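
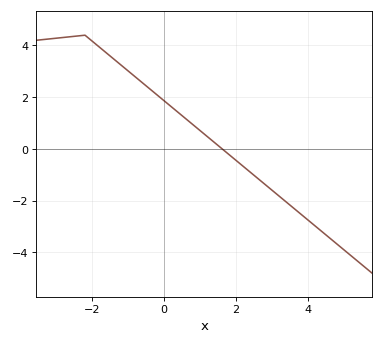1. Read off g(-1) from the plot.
3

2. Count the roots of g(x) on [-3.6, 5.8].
1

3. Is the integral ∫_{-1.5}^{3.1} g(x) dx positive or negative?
positive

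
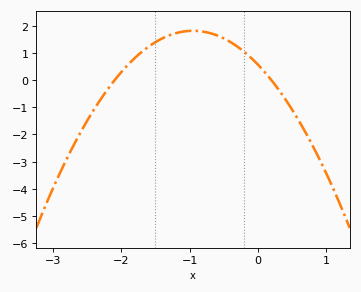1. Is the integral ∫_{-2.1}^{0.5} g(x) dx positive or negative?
positive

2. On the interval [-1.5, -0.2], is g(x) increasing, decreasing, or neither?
neither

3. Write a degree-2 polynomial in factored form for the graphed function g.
y = -1.38(x + 2.1)(x - 0.2)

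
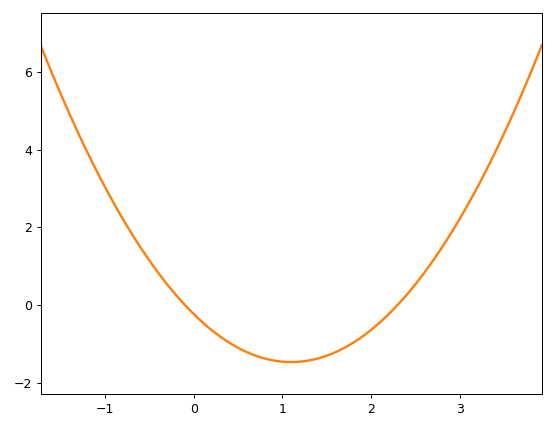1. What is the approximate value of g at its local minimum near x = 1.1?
-1.4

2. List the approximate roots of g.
-0.1, 2.3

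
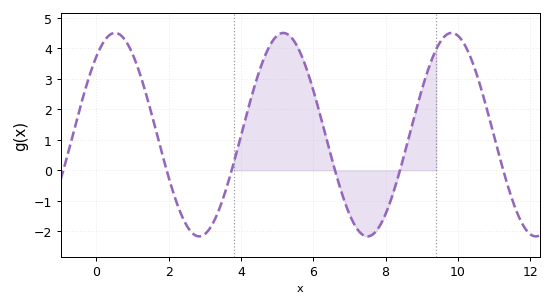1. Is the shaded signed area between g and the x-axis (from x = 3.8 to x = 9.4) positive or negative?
positive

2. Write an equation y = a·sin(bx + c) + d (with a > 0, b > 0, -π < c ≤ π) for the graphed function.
y = 3.34sin(1.4x + 0.87) + 1.17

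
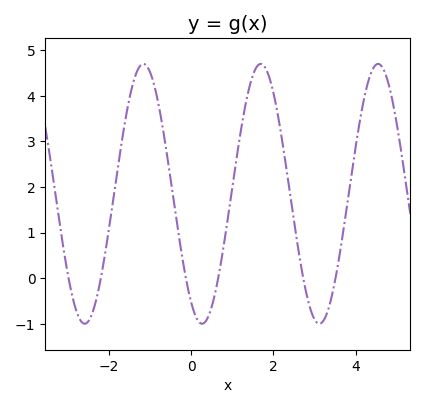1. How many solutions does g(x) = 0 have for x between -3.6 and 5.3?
6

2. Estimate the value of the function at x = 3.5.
-0.1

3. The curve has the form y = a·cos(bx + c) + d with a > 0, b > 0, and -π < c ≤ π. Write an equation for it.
y = 2.85cos(2.2x + 2.6) + 1.85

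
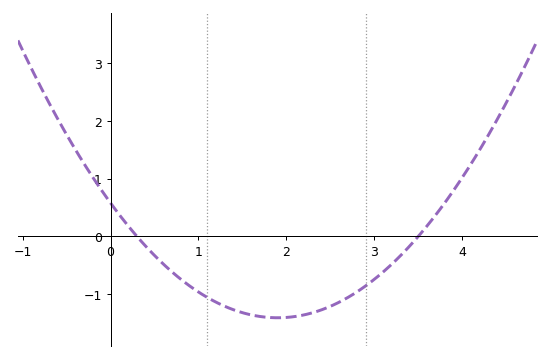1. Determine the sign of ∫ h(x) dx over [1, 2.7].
negative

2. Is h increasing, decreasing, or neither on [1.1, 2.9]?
neither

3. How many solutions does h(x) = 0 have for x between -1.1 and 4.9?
2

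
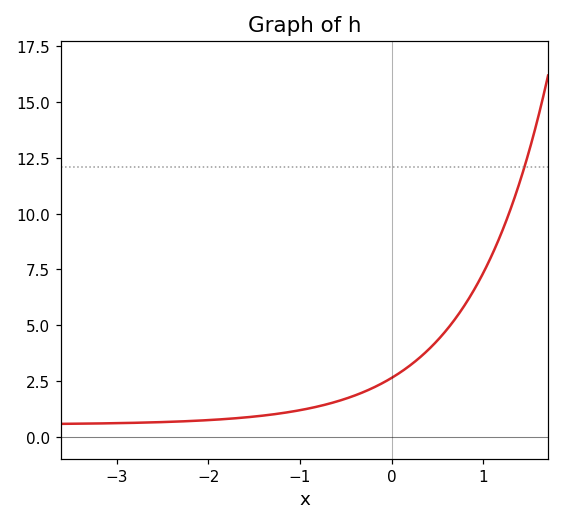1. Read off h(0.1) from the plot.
3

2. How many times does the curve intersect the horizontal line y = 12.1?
1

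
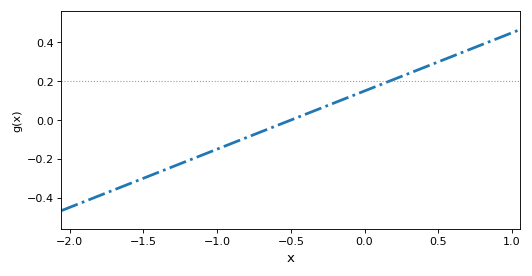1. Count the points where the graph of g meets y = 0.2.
1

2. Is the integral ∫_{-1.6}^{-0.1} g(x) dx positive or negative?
negative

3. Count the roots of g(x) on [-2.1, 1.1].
1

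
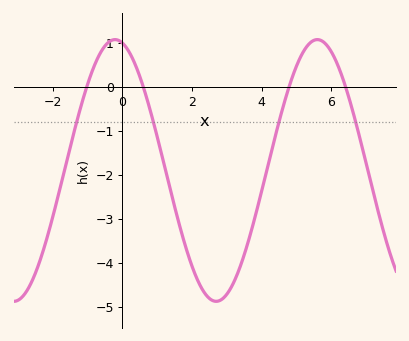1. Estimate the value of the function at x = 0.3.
0.623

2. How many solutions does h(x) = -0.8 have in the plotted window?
4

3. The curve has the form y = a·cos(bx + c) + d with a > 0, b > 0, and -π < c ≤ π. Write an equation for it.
y = 2.97cos(1.08x + 0.232) - 1.9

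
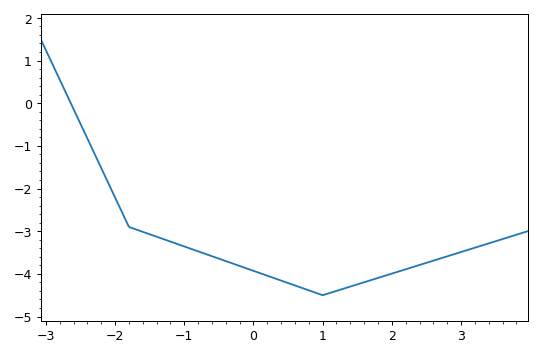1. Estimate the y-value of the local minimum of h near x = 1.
-4.5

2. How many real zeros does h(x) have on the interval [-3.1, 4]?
1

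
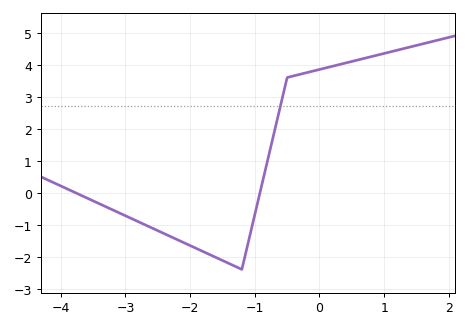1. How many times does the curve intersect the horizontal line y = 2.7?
1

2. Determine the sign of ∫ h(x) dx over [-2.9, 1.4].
positive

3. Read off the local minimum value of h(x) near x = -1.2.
-2.4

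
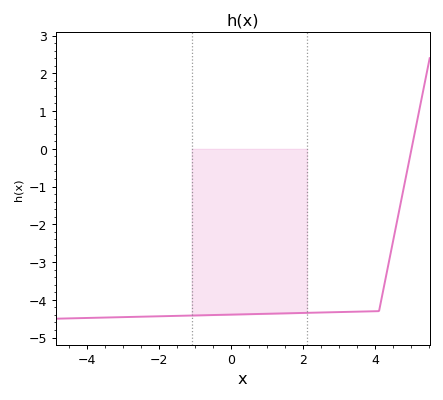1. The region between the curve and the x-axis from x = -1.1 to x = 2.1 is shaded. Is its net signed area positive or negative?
negative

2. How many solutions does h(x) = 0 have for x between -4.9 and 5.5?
1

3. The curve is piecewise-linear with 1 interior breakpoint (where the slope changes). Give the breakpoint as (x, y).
(4.1, -4.3)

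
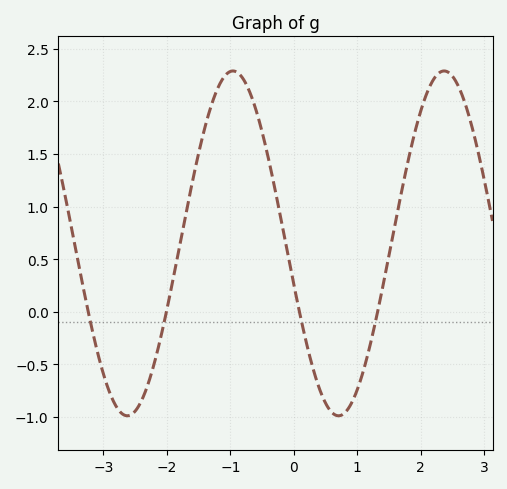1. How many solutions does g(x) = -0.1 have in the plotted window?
4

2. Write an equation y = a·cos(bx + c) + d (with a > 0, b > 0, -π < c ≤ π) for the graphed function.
y = 1.64cos(1.9x + 1.8) + 0.65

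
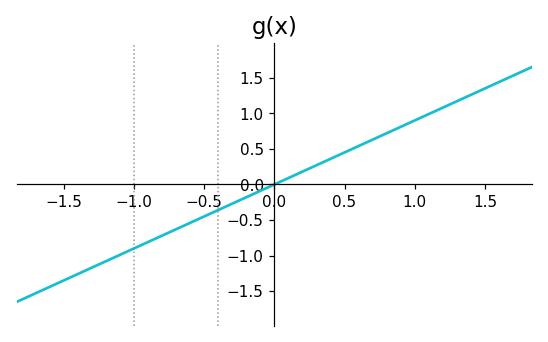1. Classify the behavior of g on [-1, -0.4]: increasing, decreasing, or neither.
increasing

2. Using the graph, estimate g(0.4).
0.35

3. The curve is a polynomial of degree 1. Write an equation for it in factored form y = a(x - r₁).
y = 0.9(x - 0)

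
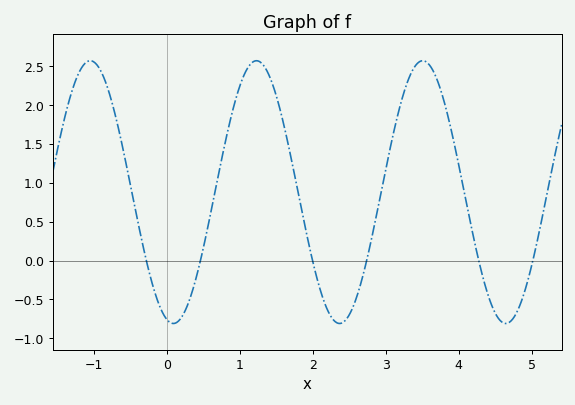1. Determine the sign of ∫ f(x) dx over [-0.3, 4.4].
positive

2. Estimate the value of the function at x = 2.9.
0.709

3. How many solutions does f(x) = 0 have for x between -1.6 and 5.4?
6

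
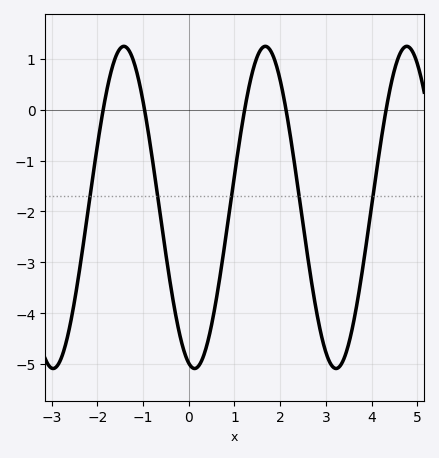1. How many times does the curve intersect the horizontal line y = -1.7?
5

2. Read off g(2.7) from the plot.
-3.5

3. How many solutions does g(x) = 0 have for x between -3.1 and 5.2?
5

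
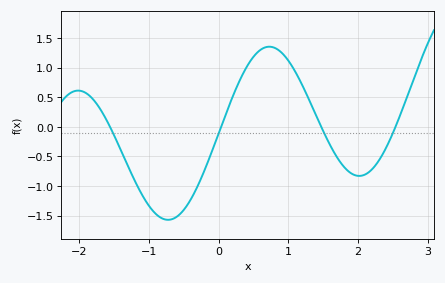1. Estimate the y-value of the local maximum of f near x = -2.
0.612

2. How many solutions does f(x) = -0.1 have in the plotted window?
4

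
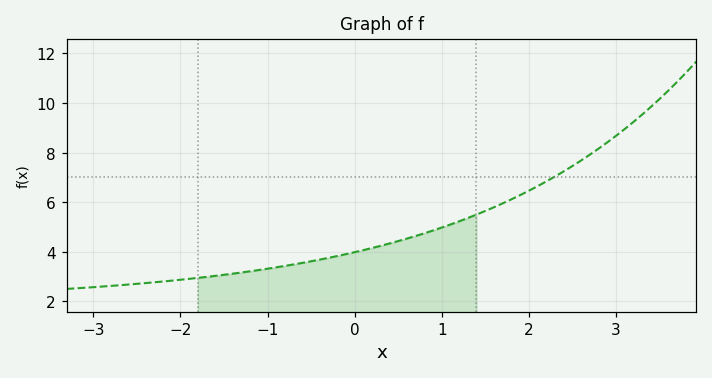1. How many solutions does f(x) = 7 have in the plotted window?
1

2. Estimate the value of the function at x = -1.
3.4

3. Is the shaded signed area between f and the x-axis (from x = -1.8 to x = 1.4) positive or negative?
positive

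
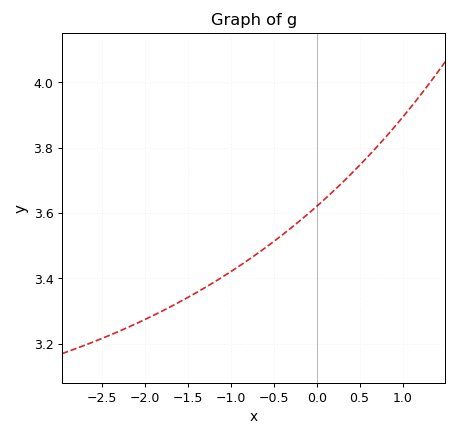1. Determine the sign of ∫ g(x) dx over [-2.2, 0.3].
positive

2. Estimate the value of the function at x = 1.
3.9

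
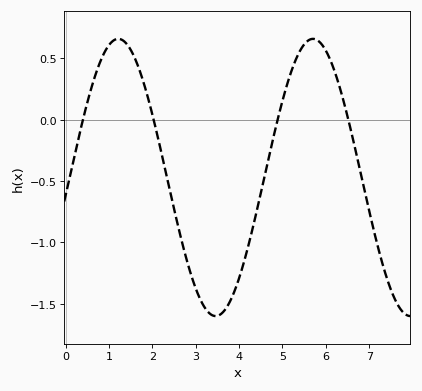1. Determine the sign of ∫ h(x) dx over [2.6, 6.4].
negative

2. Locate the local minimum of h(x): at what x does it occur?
3.46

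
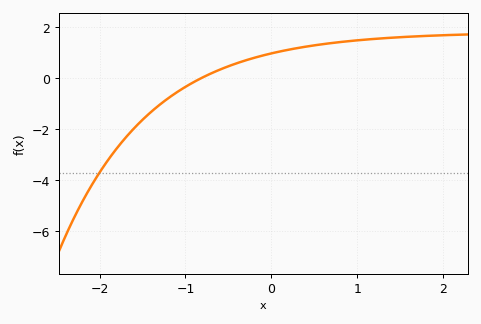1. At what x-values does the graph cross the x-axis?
-0.8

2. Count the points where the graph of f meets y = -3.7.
1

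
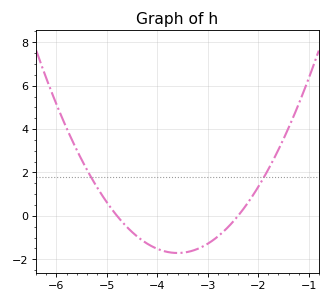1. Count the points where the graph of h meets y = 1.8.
2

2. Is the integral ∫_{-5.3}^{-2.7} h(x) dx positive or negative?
negative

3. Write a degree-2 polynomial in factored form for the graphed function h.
y = 1.19(x + 4.8)(x + 2.4)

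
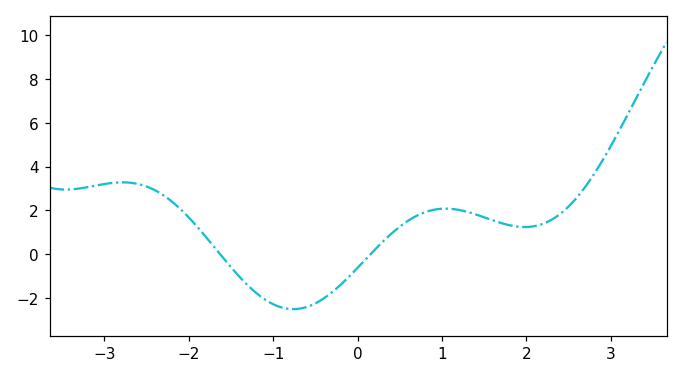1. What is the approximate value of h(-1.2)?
-1.8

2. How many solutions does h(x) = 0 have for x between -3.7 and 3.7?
2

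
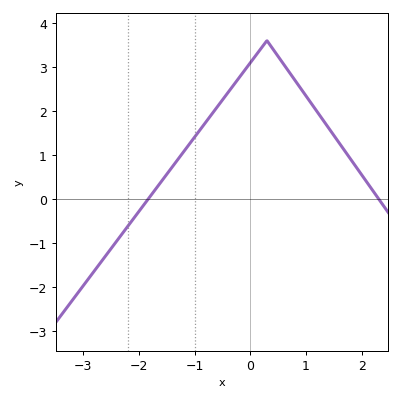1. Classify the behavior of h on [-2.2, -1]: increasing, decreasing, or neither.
increasing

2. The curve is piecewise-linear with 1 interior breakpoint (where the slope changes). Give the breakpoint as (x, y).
(0.3, 3.6)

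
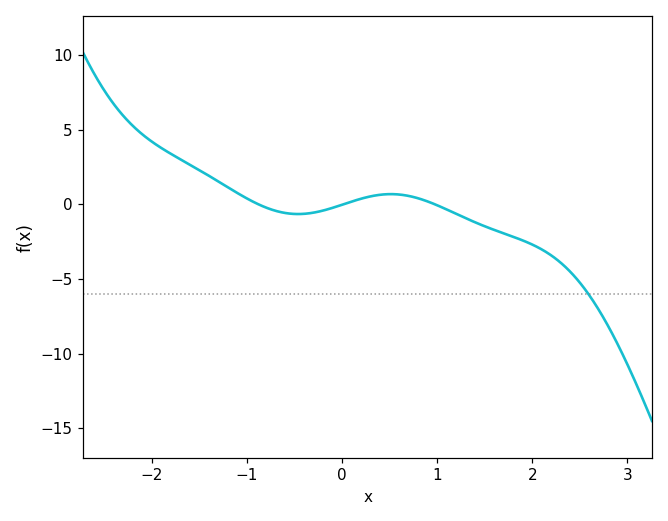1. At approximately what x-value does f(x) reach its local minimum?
-0.5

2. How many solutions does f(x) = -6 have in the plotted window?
1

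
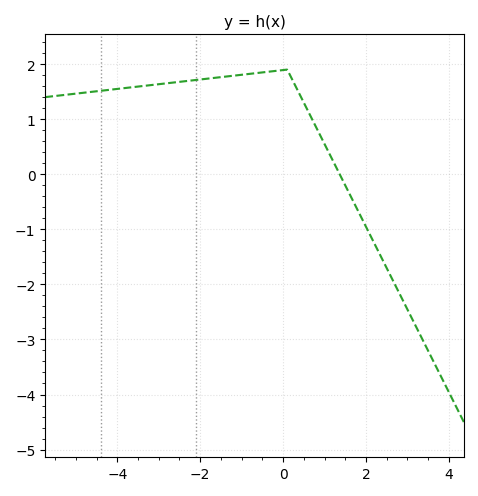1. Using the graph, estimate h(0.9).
0.7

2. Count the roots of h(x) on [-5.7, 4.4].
1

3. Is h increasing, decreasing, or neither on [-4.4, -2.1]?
increasing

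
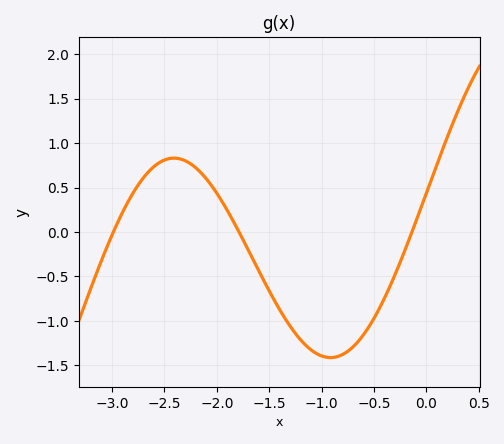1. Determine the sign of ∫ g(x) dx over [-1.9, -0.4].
negative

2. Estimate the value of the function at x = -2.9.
0.221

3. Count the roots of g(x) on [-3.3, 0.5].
3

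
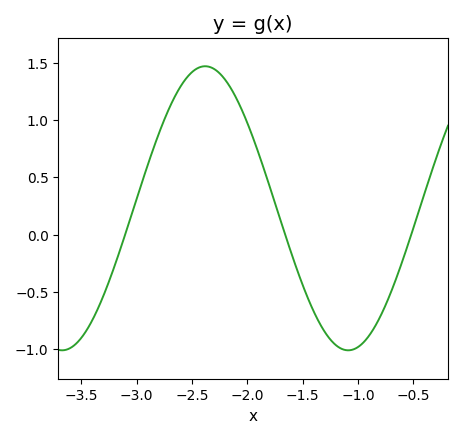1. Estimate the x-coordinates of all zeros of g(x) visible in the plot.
-3.1, -1.66, -0.518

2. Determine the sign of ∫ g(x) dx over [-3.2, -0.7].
positive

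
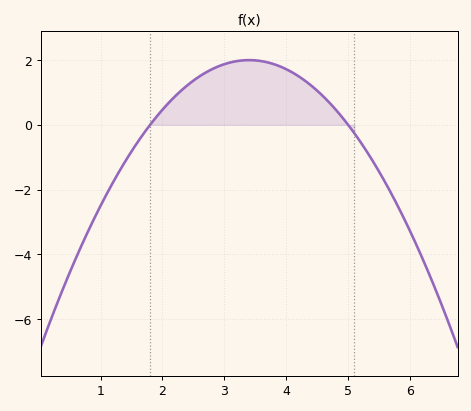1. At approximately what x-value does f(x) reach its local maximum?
3.4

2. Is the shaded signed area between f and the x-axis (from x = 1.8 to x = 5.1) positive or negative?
positive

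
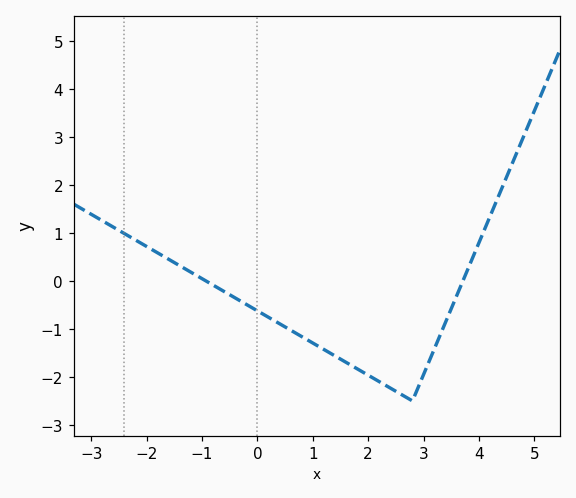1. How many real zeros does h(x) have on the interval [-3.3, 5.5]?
2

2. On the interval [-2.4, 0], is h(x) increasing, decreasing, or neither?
decreasing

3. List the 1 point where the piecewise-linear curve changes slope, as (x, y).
(2.8, -2.5)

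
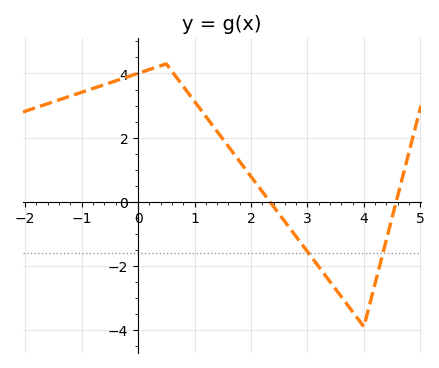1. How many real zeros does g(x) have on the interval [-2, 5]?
2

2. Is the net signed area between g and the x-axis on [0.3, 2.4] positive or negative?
positive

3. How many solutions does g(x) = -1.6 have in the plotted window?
2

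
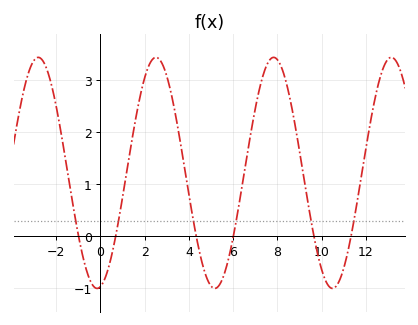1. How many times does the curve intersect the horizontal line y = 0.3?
6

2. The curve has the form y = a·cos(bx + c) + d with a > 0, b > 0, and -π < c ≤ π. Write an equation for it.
y = 2.22cos(1.2x - 3) + 1.22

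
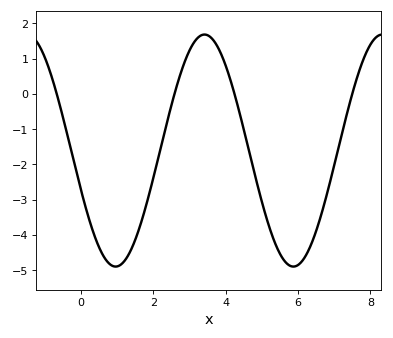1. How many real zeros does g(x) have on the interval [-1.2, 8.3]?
4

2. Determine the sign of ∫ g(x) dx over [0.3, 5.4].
negative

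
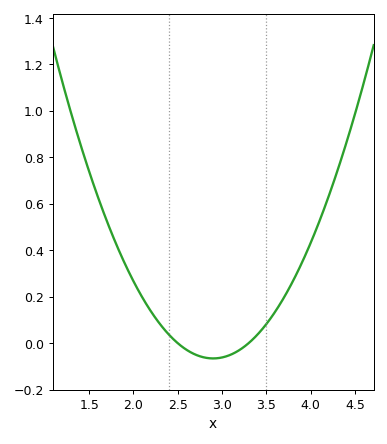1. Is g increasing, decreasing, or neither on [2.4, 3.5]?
neither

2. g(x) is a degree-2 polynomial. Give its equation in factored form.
y = 0.41(x - 2.5)(x - 3.3)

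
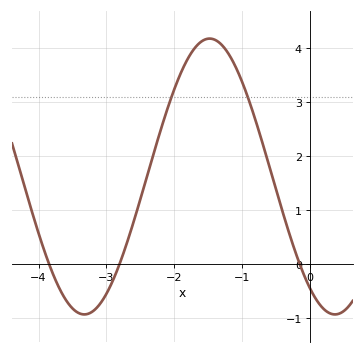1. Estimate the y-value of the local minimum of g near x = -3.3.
-0.9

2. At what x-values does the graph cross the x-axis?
-3.8, -2.8, -0.1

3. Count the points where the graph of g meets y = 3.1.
2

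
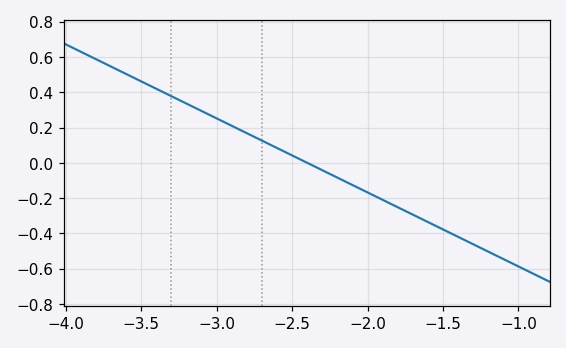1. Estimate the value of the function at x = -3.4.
0.42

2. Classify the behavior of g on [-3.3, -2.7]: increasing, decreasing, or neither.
decreasing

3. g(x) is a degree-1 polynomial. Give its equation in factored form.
y = -0.42(x + 2.4)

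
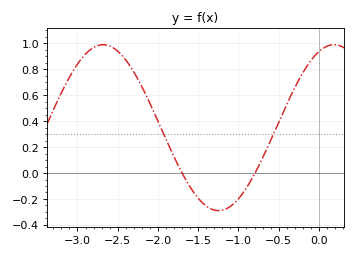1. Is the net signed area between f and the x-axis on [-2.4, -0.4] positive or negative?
positive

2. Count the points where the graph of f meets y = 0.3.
2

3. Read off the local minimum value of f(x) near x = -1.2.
-0.29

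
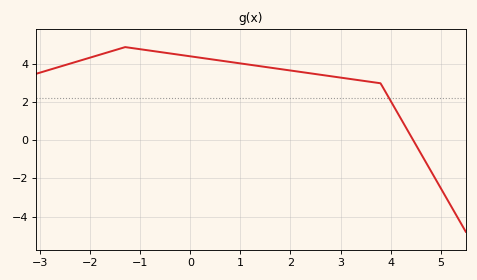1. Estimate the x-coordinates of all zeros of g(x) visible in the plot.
4.45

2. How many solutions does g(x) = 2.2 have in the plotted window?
1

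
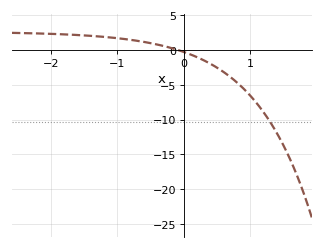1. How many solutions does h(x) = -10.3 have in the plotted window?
1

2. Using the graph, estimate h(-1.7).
2.21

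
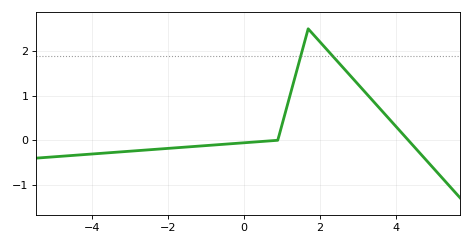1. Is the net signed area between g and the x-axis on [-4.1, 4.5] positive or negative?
positive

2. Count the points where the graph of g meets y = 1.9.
2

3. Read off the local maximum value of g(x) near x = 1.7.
2.5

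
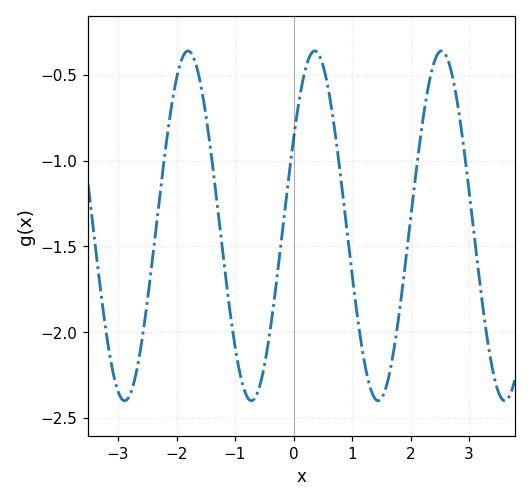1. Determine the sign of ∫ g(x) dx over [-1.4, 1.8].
negative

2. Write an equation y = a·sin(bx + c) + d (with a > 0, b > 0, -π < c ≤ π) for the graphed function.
y = 1.02sin(2.9x + 0.52) - 1.38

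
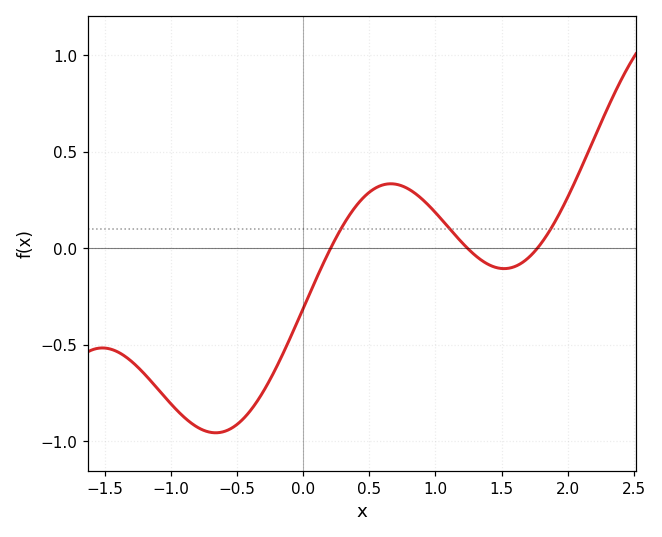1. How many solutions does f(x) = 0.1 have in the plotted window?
3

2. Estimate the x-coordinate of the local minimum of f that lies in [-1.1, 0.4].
-0.661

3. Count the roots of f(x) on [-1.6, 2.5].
3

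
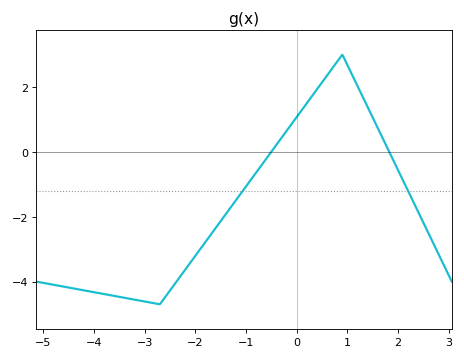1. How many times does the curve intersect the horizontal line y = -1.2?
2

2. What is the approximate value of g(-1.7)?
-2.6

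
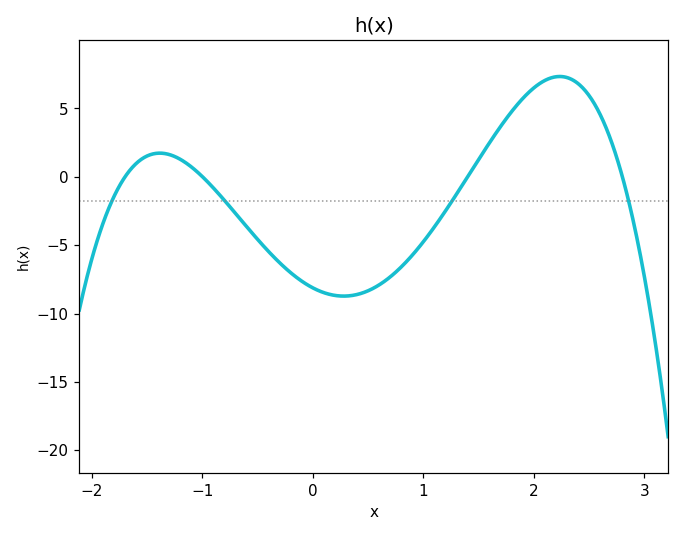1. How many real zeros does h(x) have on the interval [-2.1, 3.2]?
4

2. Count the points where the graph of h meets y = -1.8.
4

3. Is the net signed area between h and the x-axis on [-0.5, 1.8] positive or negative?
negative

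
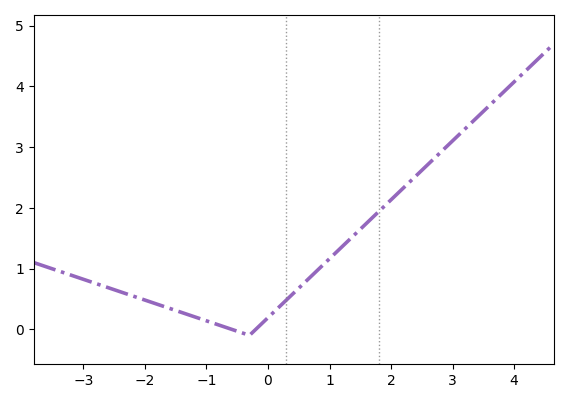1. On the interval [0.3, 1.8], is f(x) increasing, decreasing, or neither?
increasing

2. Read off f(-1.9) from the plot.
0.4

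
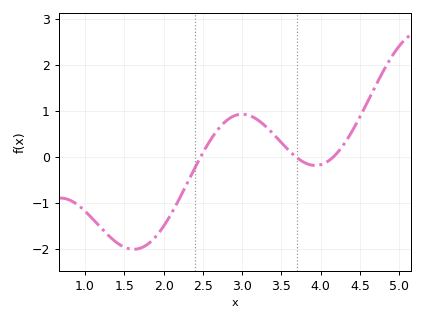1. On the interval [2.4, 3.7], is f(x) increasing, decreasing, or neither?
neither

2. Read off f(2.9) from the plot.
0.9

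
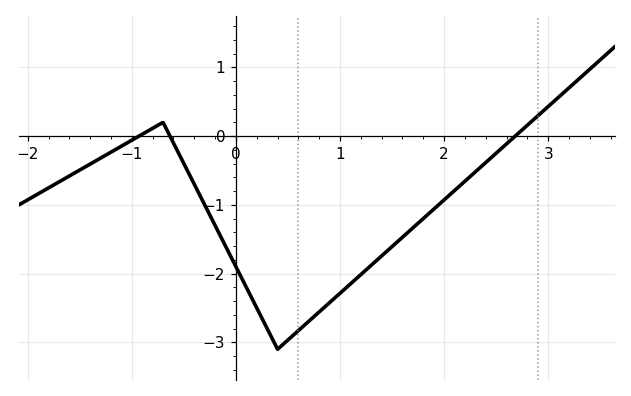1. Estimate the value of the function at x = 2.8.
0.159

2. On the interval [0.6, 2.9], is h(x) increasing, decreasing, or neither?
increasing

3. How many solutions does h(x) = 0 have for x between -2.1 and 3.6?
3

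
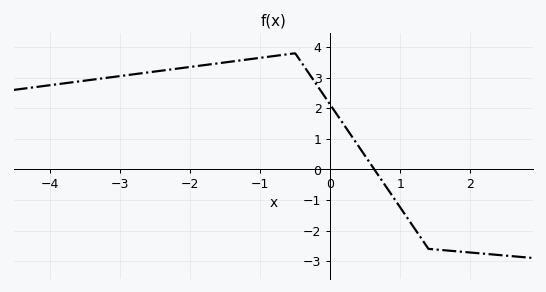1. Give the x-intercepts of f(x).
0.628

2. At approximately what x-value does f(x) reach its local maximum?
-0.502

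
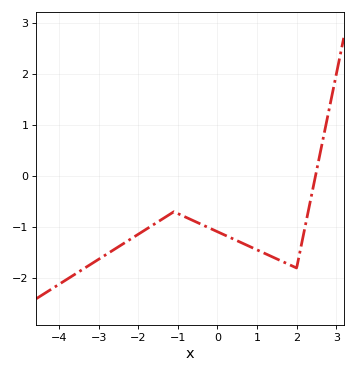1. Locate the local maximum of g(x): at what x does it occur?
-1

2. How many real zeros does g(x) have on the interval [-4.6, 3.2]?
1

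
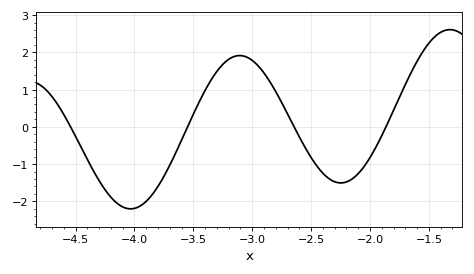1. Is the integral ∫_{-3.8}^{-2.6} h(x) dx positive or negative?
positive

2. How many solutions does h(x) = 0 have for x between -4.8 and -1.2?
4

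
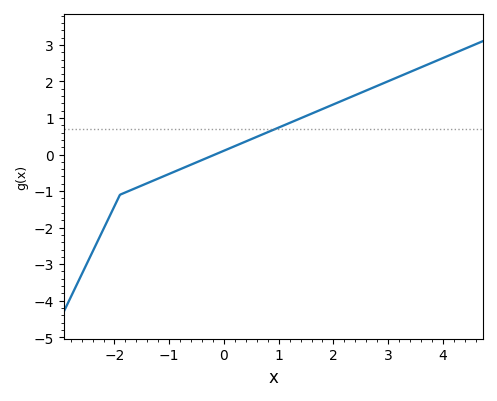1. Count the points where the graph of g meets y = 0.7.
1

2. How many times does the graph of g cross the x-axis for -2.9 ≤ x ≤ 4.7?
1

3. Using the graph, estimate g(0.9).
0.675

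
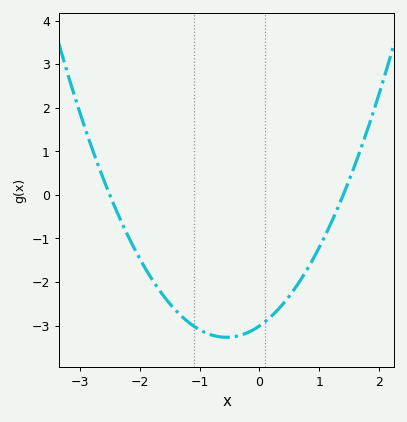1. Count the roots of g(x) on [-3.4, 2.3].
2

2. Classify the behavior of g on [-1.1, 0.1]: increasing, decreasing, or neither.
neither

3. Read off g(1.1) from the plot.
-0.9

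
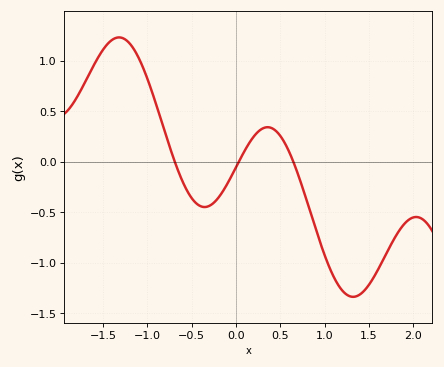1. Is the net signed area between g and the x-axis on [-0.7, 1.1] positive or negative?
negative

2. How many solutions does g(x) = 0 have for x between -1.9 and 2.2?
3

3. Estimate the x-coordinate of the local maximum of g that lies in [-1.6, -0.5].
-1.3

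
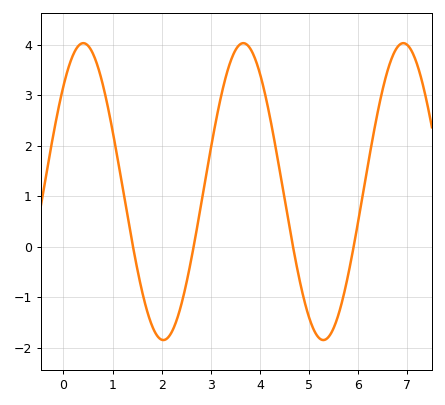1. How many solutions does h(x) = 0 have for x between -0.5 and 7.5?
4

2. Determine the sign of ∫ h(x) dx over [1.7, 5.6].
positive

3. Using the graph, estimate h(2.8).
0.826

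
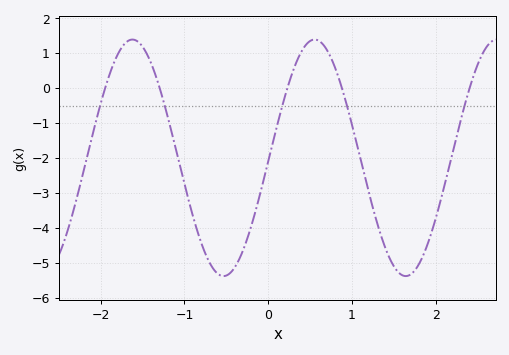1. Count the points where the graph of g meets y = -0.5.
5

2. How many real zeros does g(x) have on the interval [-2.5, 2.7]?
5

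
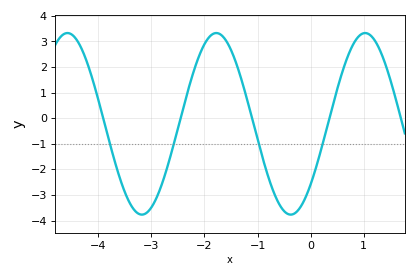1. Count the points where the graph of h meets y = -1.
4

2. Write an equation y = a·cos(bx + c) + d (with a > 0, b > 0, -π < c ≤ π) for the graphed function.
y = 3.55cos(2.2x - 2.3) - 0.22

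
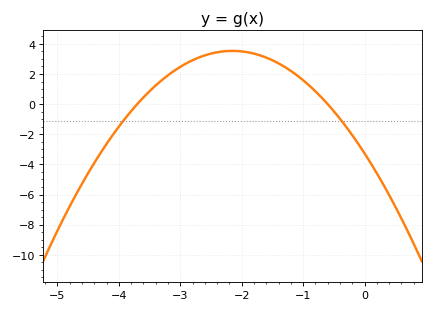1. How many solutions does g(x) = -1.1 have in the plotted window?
2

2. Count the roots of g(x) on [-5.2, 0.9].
2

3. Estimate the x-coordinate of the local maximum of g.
-2.1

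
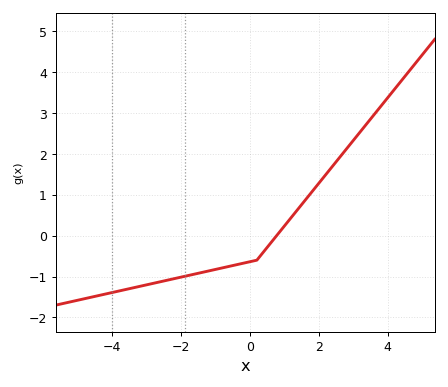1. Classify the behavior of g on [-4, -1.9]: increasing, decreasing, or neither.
increasing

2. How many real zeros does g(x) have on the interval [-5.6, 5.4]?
1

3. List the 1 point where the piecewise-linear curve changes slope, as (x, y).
(0.2, -0.6)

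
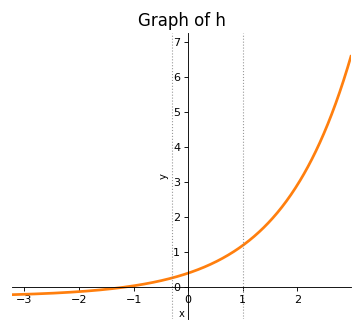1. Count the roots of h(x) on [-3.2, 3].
1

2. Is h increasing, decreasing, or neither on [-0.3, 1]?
increasing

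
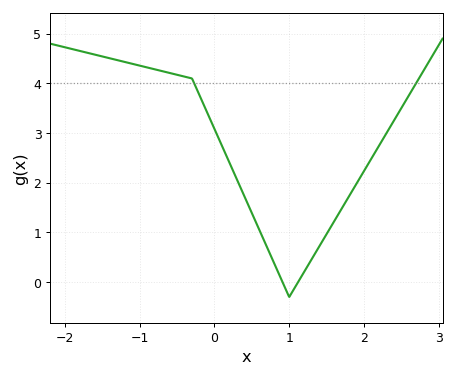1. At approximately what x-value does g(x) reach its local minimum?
0.999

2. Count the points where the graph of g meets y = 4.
2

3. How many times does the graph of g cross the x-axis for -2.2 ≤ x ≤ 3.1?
2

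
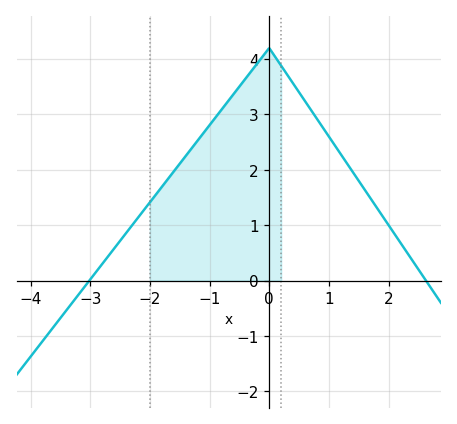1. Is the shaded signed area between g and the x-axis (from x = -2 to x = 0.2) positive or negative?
positive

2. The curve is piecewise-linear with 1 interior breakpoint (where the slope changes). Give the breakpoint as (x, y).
(0, 4.2)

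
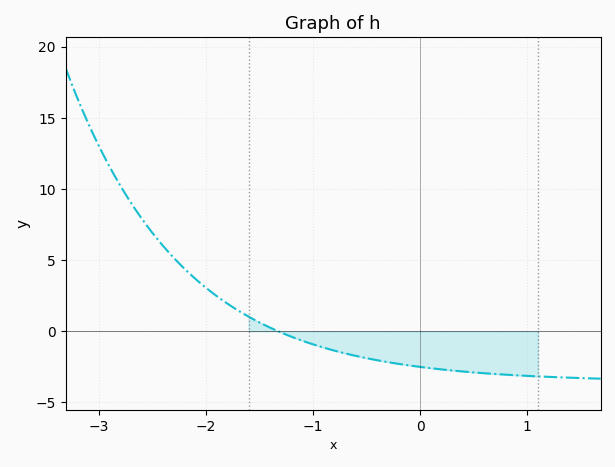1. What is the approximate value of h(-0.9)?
-1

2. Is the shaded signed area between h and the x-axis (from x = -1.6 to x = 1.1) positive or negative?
negative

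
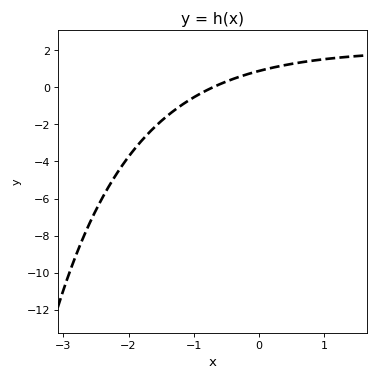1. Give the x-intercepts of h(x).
-0.7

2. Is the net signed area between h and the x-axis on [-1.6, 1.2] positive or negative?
positive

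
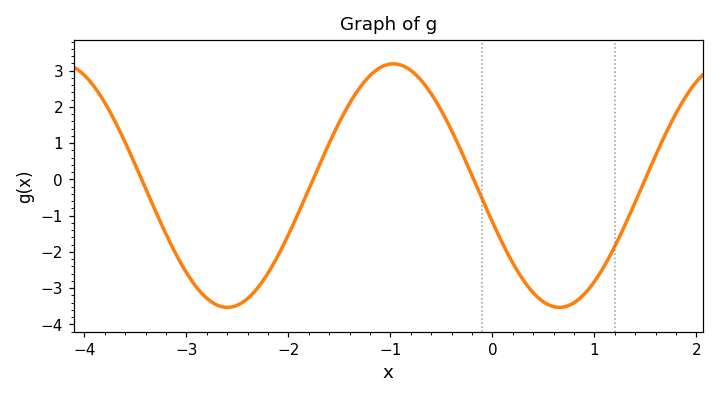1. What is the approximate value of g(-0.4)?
1.4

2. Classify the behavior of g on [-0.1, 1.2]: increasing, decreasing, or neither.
neither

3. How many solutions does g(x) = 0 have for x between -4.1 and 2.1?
4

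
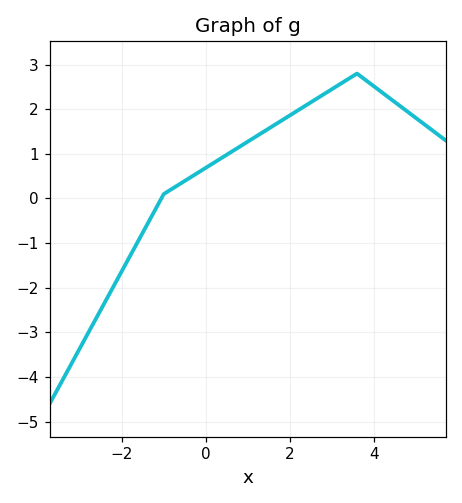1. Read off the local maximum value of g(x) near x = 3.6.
2.8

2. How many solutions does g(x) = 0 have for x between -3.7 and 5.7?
1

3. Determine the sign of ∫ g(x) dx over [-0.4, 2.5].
positive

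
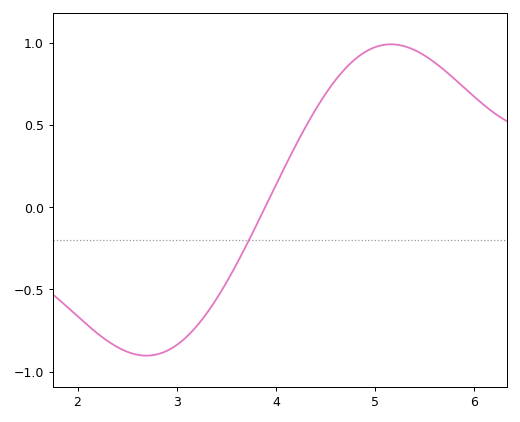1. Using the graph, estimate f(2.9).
-0.85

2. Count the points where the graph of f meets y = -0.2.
1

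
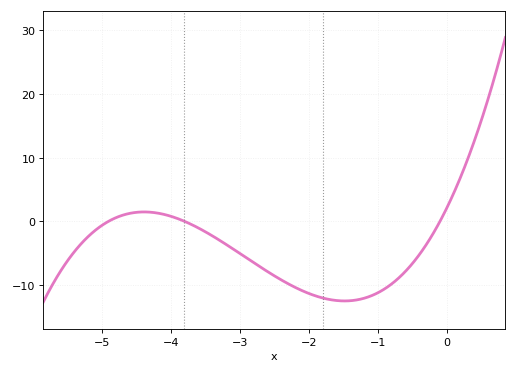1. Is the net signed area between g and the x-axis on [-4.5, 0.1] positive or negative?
negative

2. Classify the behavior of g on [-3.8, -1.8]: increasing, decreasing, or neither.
decreasing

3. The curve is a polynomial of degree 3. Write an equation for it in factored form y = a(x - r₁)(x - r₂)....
y = 1.14(x + 4.9)(x + 3.8)(x + 0.1)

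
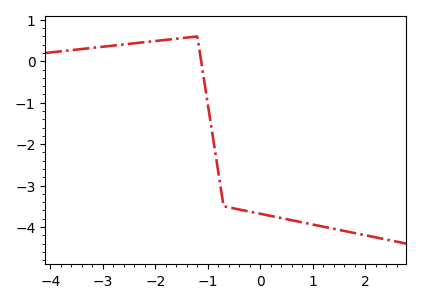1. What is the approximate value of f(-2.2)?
0.462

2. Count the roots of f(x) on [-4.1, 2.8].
1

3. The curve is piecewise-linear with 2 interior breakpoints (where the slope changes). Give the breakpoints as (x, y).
(-1.2, 0.6); (-0.7, -3.5)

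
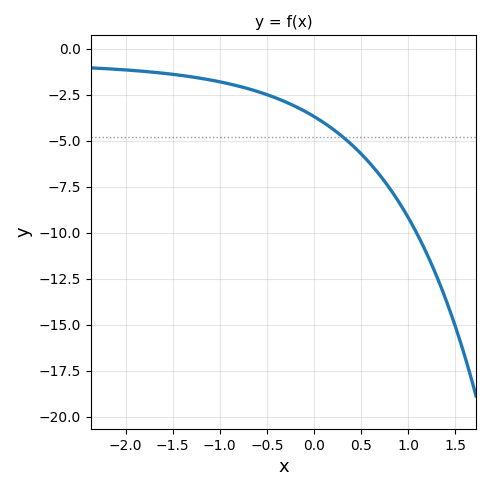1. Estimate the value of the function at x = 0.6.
-6.27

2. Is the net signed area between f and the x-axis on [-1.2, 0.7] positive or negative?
negative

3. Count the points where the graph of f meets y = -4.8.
1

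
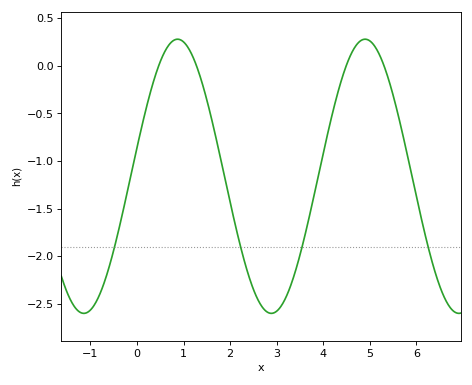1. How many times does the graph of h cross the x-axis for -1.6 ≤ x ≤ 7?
4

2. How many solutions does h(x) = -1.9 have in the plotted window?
4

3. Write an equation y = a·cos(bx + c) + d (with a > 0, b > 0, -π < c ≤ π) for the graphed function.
y = 1.44cos(1.6x - 1.4) - 1.16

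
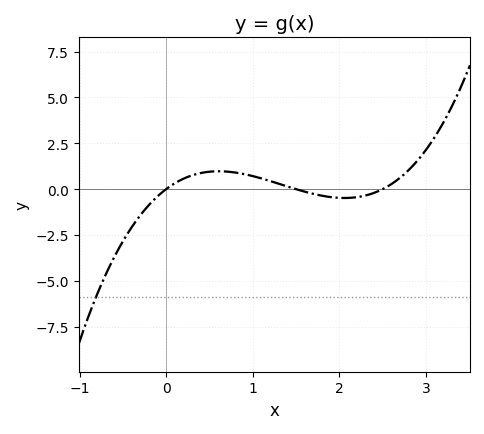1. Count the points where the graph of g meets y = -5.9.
1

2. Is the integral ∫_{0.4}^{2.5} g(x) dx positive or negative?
positive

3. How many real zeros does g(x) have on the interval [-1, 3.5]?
3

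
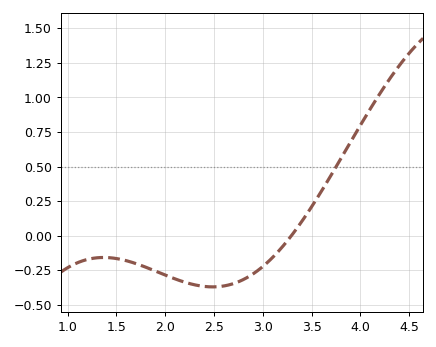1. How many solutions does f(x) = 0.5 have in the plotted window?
1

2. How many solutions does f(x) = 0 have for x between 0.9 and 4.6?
1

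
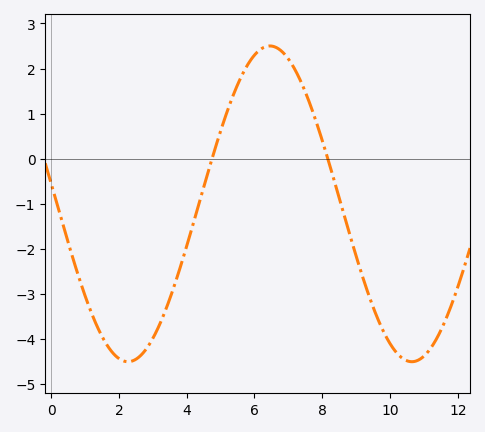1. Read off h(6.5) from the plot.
2.5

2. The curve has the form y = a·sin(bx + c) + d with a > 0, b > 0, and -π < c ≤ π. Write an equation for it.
y = 3.5sin(0.75x + 3.01) - 1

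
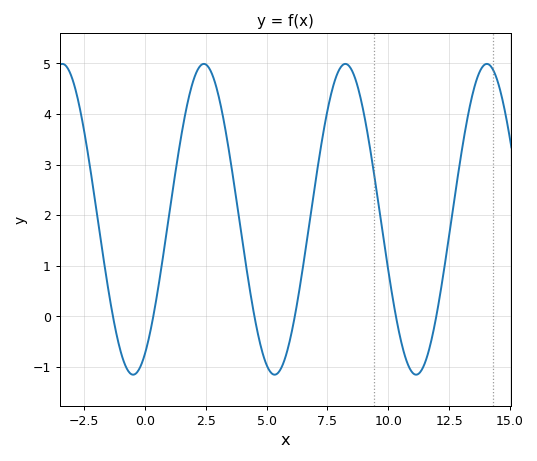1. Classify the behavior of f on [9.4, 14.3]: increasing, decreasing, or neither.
neither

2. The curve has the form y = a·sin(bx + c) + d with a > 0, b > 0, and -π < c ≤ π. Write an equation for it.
y = 3.07sin(1.1x - 1) + 1.92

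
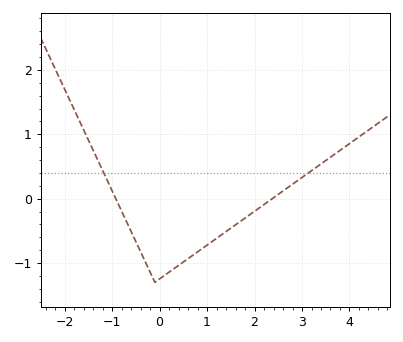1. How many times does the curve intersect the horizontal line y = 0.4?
2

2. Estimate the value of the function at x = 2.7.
0.171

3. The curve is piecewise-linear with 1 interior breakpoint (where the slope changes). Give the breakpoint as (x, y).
(-0.1, -1.3)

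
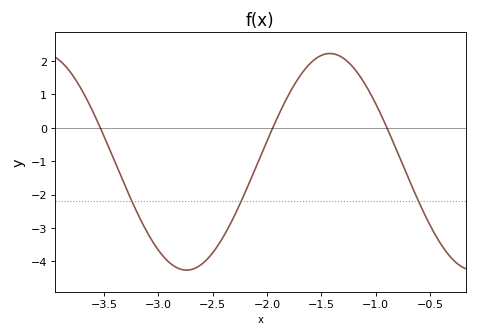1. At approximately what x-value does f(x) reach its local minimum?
-2.7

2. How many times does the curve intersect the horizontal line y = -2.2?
3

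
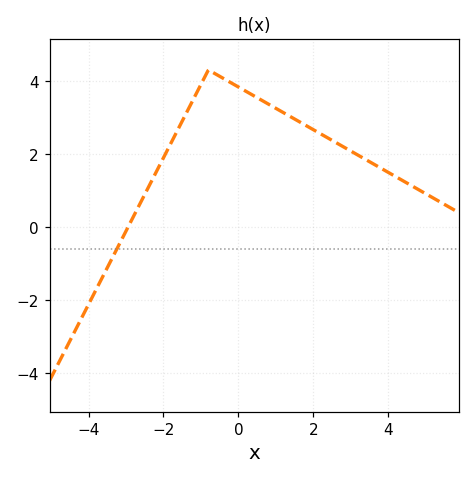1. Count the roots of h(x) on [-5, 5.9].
1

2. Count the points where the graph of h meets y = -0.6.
1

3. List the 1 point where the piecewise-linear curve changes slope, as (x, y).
(-0.8, 4.3)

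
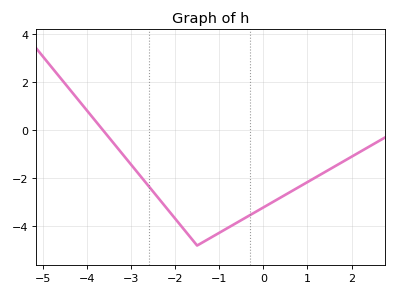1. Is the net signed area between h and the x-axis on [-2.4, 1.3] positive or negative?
negative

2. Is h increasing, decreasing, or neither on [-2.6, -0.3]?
neither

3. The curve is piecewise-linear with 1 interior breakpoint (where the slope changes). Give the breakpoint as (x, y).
(-1.5, -4.8)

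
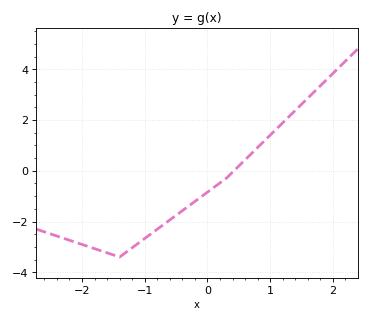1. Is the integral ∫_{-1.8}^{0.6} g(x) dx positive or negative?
negative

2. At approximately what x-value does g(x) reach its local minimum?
-1.4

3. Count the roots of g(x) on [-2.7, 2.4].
1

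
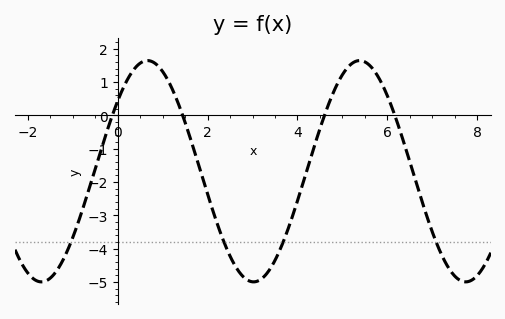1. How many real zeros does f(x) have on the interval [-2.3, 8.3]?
4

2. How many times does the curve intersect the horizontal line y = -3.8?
4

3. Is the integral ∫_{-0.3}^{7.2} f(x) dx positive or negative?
negative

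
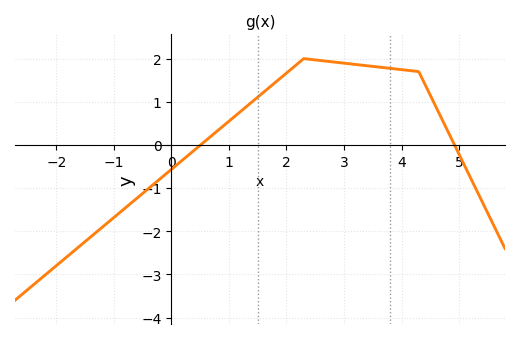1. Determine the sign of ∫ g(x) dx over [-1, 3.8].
positive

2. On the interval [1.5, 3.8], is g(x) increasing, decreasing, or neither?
neither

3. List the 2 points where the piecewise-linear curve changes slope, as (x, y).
(2.3, 2); (4.3, 1.7)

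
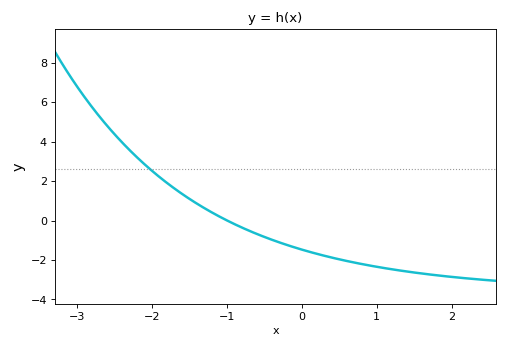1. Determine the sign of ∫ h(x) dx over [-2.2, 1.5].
negative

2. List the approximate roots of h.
-1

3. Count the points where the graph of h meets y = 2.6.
1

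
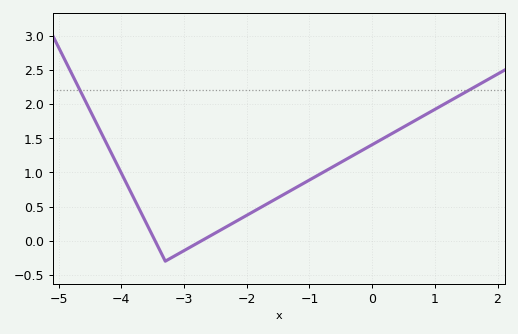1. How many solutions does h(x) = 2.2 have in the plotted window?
2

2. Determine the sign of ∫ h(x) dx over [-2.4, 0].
positive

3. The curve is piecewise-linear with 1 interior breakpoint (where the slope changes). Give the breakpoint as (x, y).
(-3.3, -0.3)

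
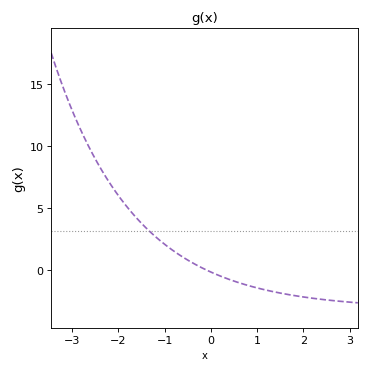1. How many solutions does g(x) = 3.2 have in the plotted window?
1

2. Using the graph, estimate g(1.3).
-1.69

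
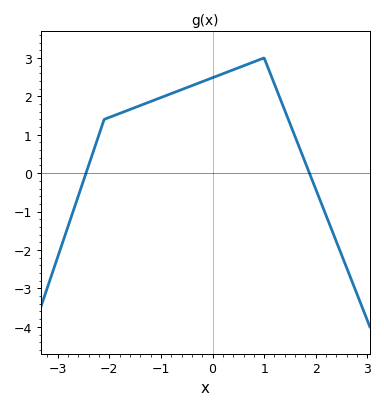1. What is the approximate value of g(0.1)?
2.5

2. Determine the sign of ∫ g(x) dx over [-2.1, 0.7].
positive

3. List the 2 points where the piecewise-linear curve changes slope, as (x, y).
(-2.1, 1.4); (1, 3)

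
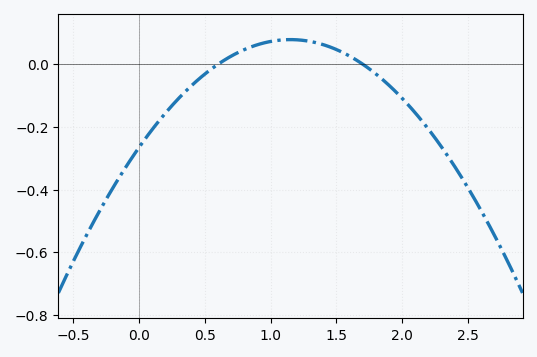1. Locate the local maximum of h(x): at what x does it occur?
1.15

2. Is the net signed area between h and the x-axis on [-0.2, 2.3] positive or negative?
negative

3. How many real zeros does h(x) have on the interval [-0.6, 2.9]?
2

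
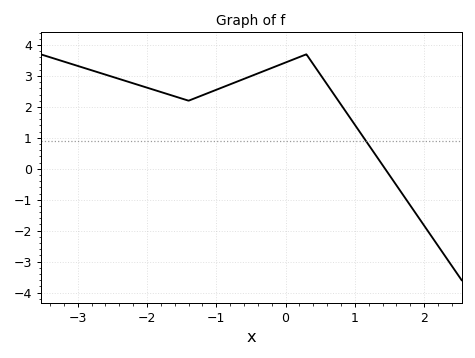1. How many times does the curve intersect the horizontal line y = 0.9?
1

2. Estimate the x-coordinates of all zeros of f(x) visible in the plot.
1.4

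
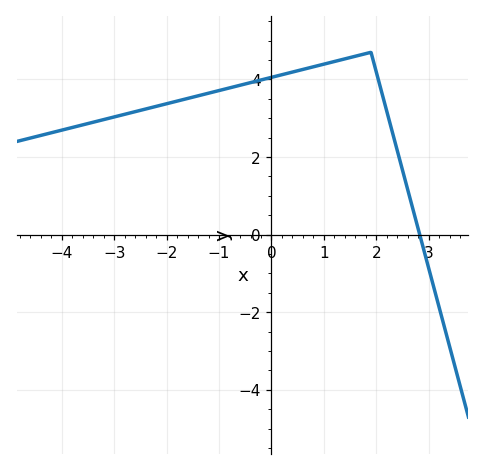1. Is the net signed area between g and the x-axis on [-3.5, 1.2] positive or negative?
positive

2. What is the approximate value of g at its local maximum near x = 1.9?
4.7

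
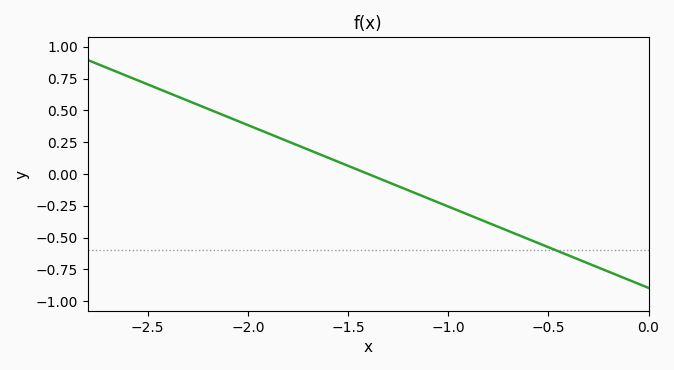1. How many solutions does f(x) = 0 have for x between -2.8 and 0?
1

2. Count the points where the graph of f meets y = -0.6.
1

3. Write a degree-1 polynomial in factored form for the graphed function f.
y = -0.64(x + 1.4)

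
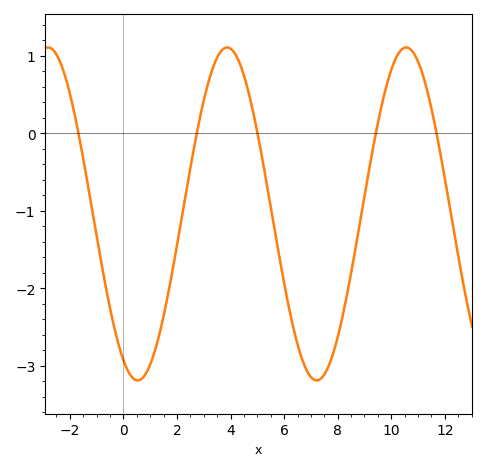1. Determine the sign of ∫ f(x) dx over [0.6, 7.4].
negative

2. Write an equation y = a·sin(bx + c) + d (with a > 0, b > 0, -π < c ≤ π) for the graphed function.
y = 2.15sin(0.94x - 2.1) - 1.04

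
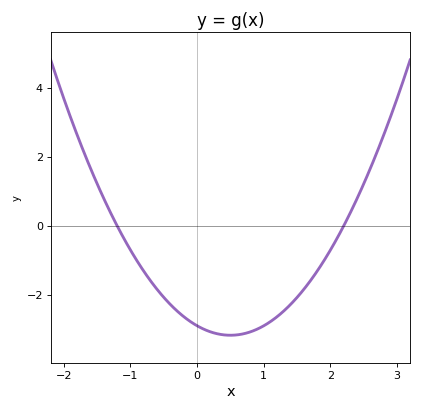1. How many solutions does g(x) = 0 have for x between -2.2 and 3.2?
2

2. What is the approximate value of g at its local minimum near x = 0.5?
-3.18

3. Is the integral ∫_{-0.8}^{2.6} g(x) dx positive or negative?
negative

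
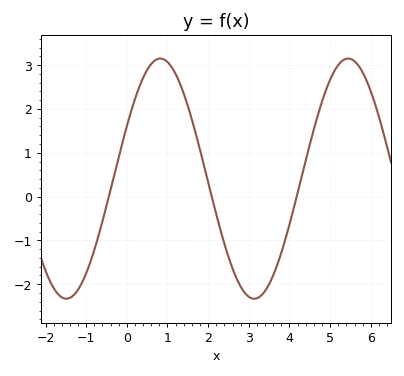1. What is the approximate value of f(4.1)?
-0.3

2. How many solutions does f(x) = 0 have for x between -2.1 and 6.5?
3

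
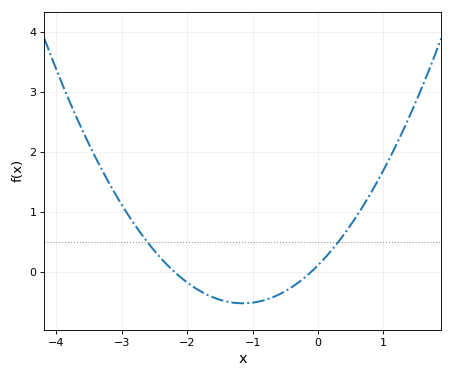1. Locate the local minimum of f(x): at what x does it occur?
-1.2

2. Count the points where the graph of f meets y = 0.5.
2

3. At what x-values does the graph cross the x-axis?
-2.2, -0.1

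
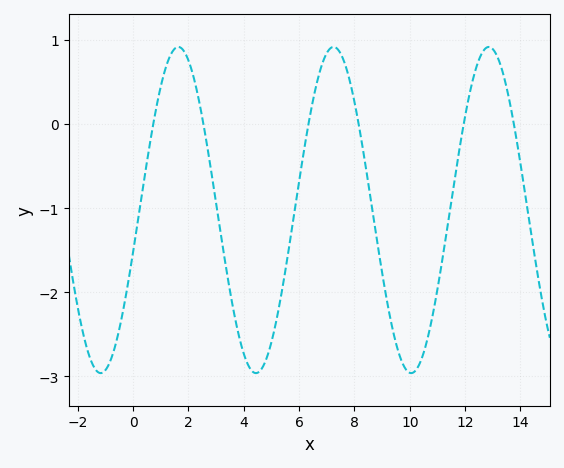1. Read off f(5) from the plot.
-2.6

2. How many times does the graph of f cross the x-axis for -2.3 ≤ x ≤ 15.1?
6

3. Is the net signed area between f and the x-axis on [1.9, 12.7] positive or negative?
negative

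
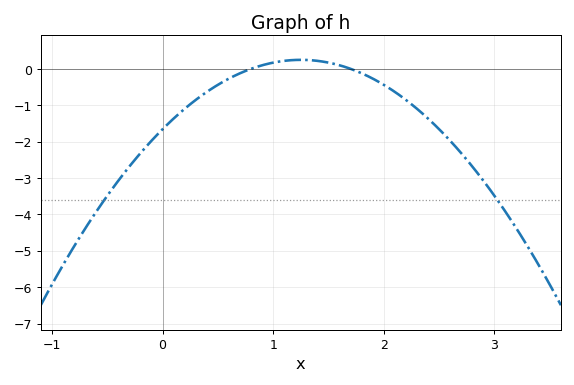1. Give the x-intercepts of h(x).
0.8, 1.7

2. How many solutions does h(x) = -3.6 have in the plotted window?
2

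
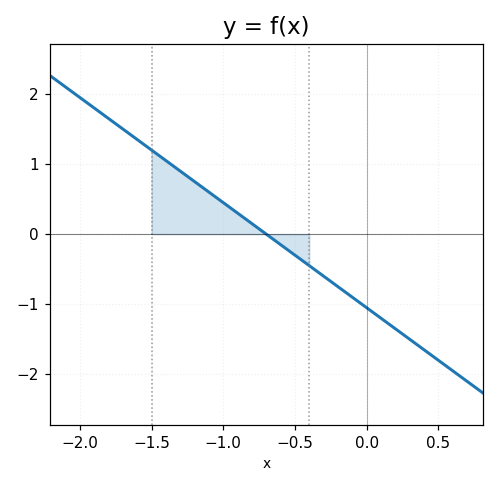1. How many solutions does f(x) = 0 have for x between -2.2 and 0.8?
1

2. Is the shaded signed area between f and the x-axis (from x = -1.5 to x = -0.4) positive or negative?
positive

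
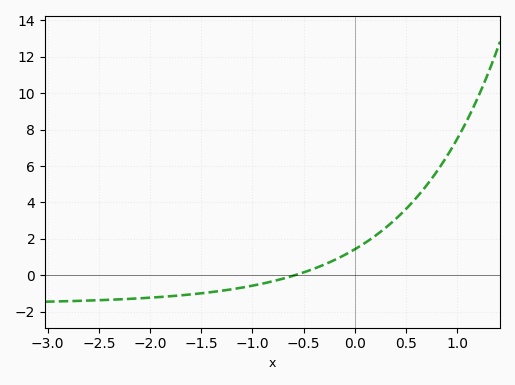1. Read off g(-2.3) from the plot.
-1.4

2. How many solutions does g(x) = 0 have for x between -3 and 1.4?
1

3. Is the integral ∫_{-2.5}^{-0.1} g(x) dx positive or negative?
negative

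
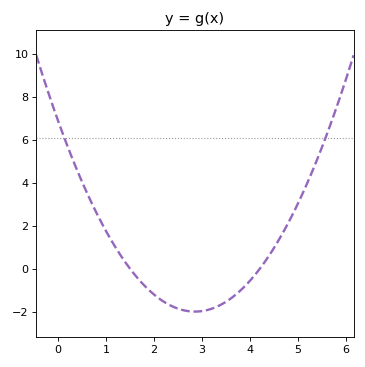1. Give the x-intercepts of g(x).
1.5, 4.2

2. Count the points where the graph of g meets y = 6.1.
2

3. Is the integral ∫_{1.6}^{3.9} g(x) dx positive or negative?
negative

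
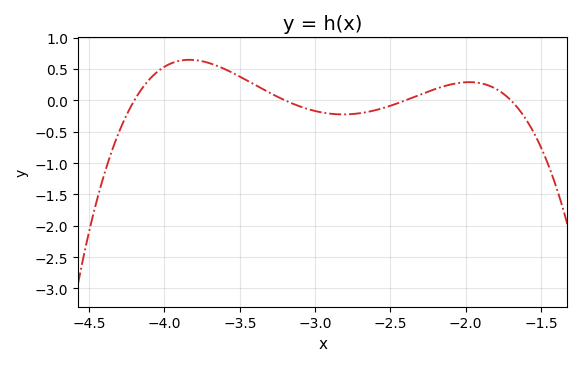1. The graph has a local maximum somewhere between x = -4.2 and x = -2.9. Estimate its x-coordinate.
-3.84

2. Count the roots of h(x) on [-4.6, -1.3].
4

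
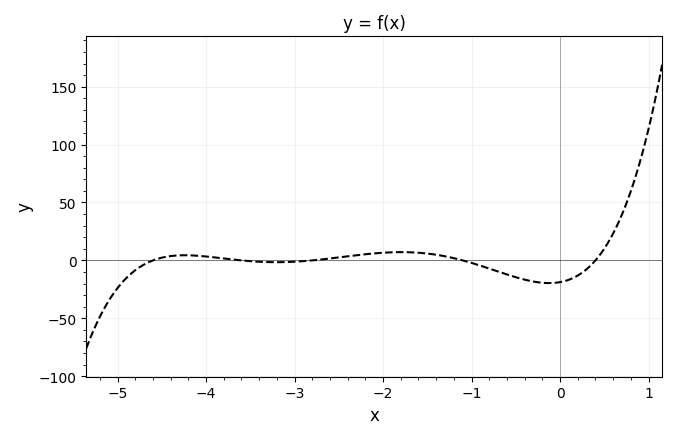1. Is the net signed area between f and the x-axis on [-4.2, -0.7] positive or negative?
positive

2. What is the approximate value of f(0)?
-20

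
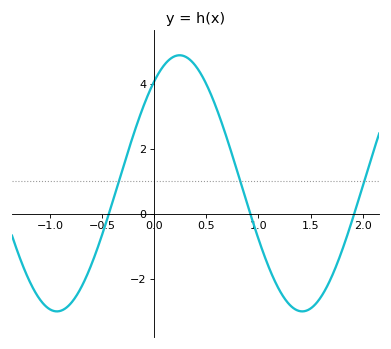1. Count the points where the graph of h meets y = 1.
3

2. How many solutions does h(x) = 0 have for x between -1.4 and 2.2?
3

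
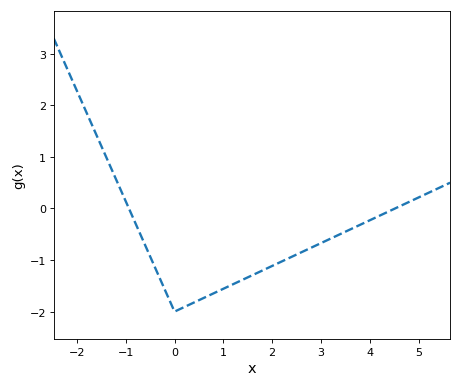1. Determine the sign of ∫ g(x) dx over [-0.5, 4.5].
negative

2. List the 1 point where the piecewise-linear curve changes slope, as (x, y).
(0, -2)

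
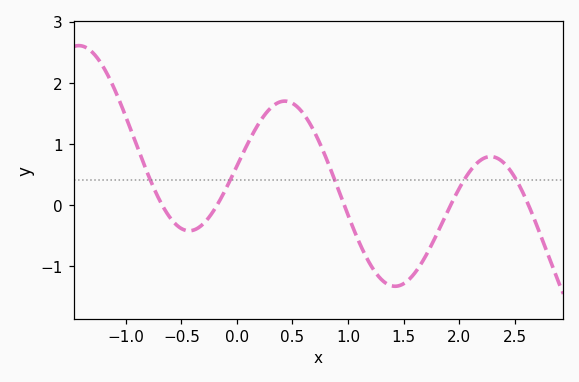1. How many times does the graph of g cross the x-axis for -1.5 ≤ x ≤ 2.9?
5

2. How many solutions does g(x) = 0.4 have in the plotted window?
5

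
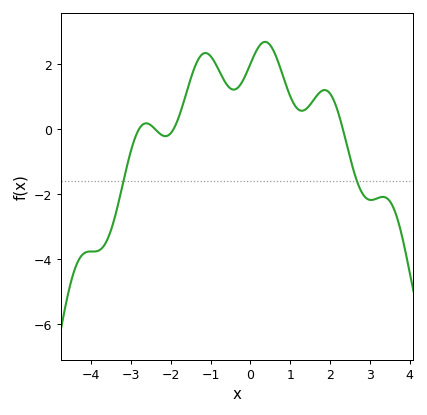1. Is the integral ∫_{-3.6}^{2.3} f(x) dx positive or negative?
positive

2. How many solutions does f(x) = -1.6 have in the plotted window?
2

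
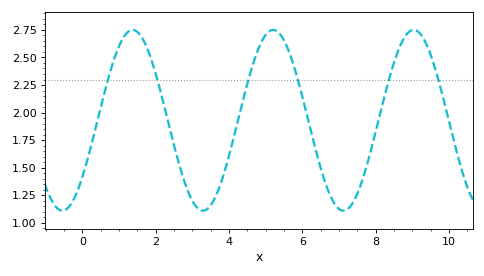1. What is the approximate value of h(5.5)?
2.66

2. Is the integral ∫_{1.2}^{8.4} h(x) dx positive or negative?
positive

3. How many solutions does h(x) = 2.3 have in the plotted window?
6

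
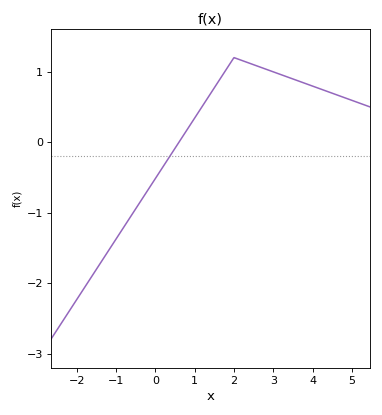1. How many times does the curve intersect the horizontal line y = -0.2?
1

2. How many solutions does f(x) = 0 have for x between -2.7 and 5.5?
1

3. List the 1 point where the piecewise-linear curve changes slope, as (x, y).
(2, 1.2)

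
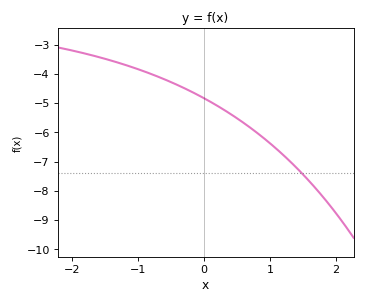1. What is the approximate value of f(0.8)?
-6.01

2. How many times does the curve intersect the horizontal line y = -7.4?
1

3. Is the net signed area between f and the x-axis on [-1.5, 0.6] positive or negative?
negative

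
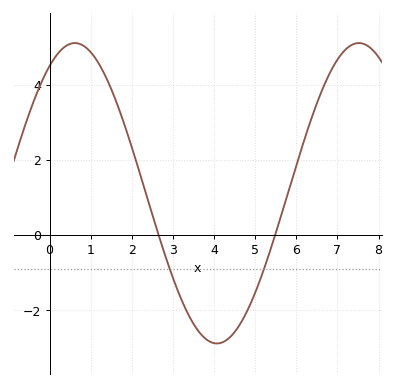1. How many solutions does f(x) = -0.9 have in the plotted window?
2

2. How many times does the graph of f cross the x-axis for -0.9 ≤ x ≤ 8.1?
2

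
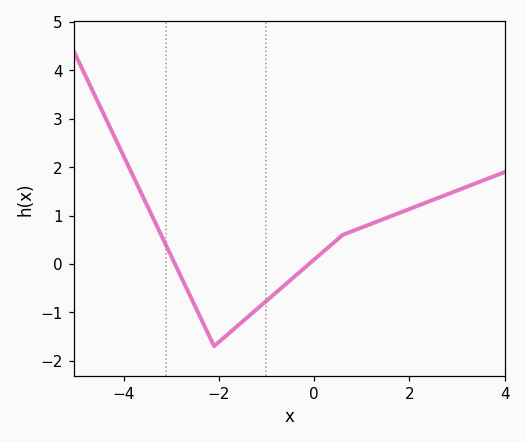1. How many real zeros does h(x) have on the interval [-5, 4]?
2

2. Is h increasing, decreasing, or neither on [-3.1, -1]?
neither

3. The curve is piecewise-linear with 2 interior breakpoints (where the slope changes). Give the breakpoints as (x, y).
(-2.1, -1.7); (0.6, 0.6)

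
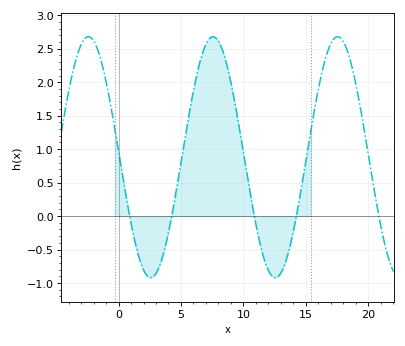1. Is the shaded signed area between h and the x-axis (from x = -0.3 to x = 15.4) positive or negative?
positive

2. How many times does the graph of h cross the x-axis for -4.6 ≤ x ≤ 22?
5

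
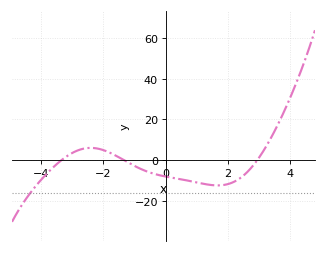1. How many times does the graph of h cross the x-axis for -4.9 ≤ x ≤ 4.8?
3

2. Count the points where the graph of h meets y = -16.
1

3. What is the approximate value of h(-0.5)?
-6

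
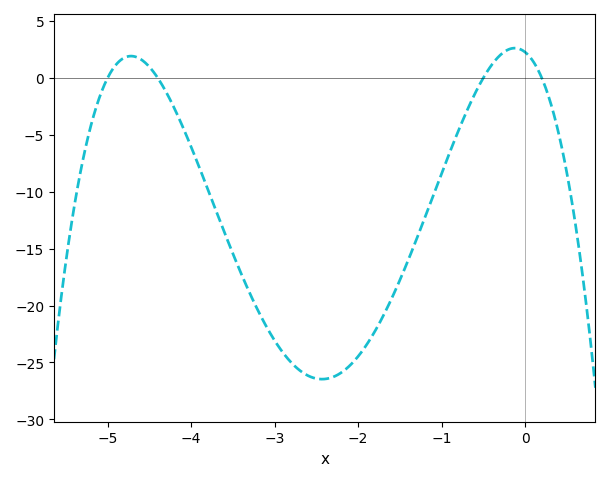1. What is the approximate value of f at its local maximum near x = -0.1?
2.62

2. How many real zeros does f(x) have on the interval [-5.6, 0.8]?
4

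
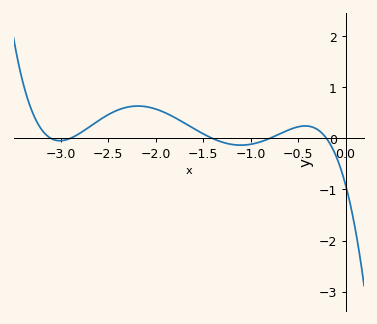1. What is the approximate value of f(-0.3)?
0.2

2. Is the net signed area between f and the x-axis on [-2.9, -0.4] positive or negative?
positive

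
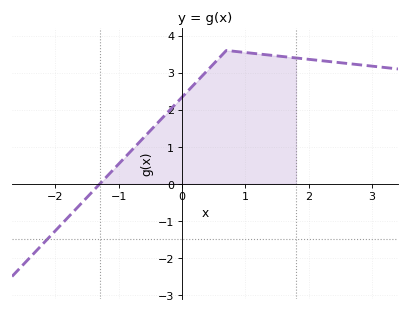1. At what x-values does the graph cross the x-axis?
-1.3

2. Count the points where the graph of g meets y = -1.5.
1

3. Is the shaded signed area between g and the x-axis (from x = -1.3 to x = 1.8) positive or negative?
positive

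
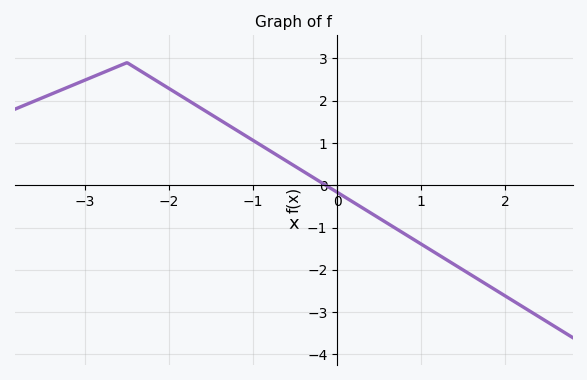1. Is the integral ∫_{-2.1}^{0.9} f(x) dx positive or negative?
positive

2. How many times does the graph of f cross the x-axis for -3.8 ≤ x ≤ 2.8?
1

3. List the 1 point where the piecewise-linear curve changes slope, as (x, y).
(-2.5, 2.9)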